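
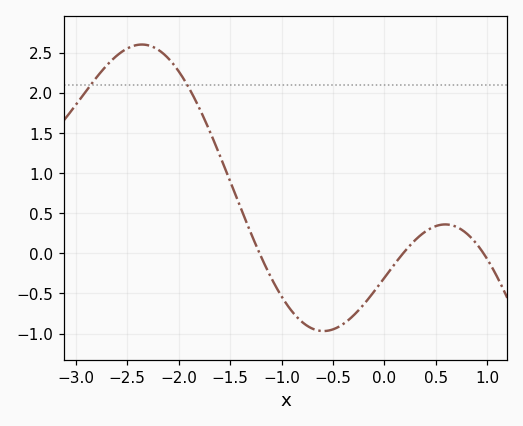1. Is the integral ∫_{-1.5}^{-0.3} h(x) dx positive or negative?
negative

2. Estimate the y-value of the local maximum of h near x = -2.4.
2.6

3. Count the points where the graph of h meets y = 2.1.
2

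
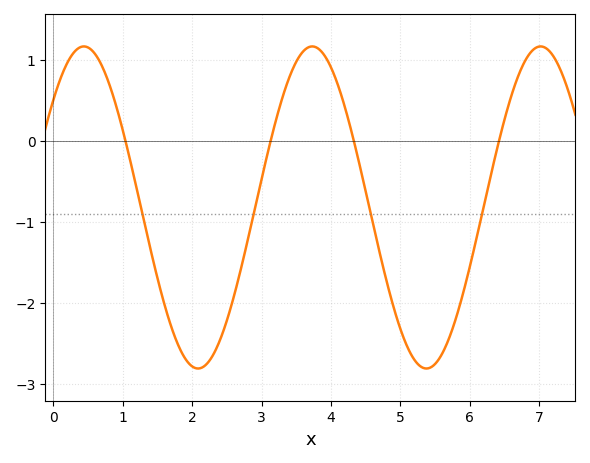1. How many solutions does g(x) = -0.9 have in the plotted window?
4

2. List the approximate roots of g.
1.04, 3.13, 4.33, 6.42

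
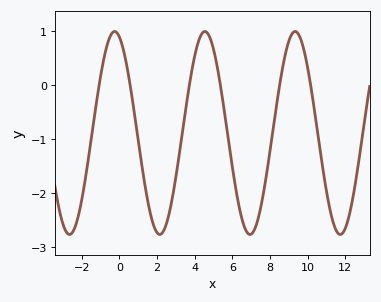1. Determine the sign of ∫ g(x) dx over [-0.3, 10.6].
negative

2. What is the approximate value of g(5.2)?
0.3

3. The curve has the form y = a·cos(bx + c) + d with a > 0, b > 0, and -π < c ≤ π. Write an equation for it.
y = 1.88cos(1.3x + 0.33) - 0.88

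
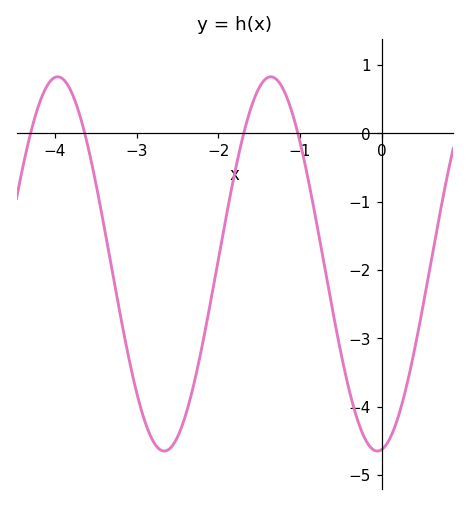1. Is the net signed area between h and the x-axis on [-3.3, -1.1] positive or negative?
negative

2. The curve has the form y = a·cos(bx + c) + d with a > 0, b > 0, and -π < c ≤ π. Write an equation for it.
y = 2.74cos(2.4x - 3) - 1.91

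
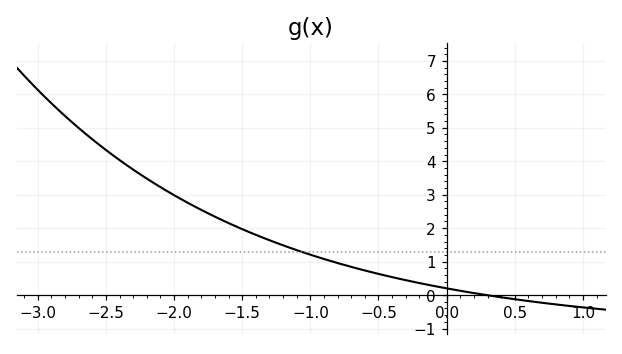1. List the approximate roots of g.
0.3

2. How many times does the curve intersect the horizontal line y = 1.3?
1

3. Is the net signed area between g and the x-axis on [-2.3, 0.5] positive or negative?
positive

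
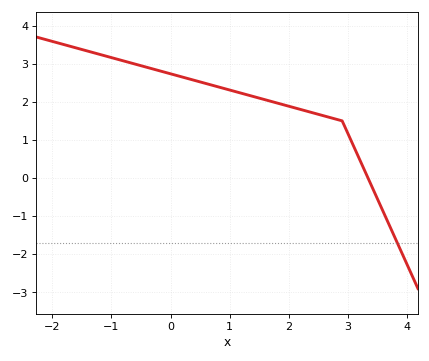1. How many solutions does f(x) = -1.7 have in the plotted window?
1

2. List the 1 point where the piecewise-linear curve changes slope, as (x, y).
(2.9, 1.5)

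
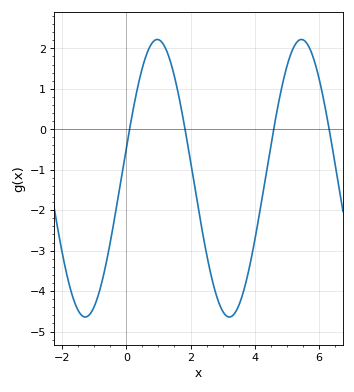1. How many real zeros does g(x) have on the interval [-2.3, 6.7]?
4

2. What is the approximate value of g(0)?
-0.464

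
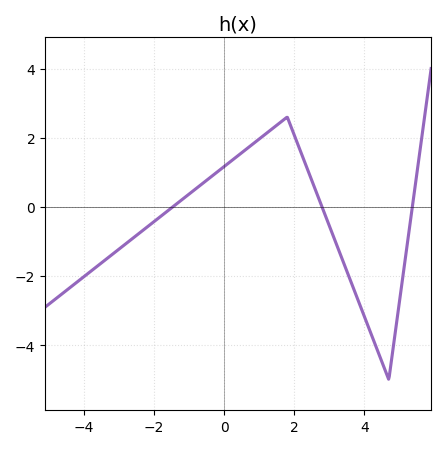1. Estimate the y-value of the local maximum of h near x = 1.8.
2.6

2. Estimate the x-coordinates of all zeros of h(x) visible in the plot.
-1.47, 2.79, 5.37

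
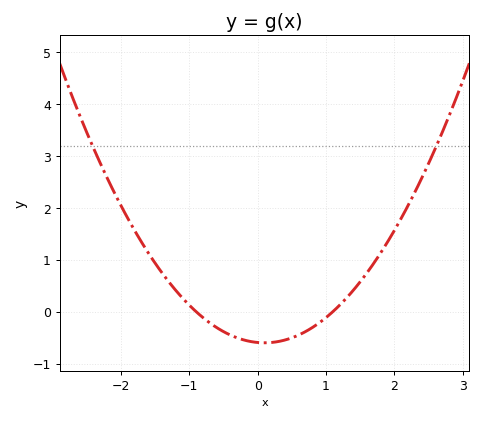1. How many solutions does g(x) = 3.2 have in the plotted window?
2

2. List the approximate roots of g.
-0.9, 1.1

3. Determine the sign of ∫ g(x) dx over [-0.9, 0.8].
negative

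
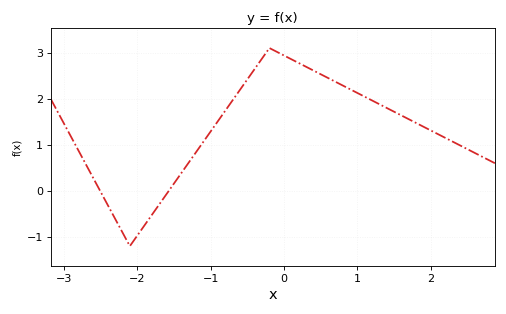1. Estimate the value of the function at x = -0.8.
1.74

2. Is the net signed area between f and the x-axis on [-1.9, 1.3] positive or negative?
positive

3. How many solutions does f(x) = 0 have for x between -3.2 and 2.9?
2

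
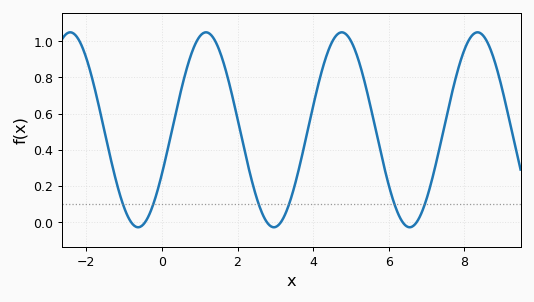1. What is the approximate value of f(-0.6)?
-0.02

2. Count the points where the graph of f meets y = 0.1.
6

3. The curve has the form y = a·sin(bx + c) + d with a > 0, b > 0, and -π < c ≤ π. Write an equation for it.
y = 0.54sin(1.8x - 0.47) + 0.51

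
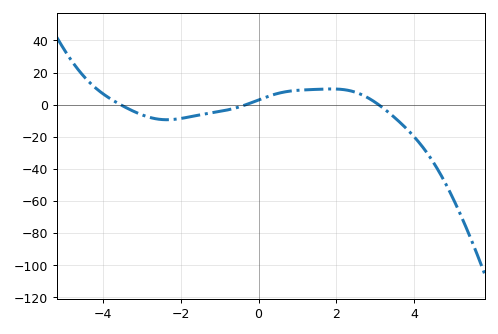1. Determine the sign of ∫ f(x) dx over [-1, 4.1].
positive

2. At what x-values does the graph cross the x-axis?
-3.6, -0.4, 3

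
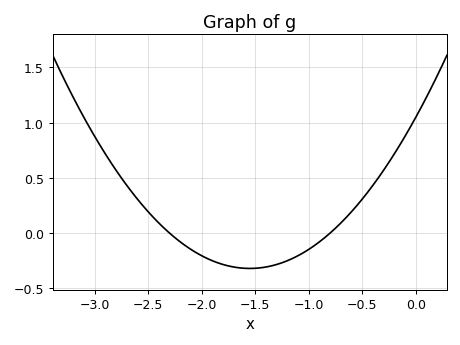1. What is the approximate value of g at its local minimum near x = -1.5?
-0.321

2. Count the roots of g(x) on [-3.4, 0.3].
2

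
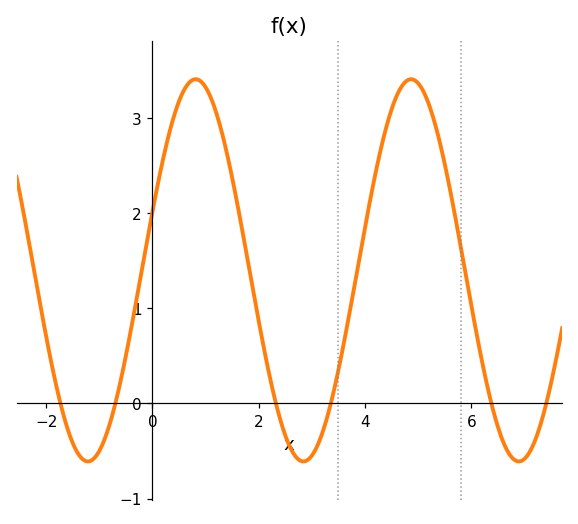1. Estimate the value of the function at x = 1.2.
3.1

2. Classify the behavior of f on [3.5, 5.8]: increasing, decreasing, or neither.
neither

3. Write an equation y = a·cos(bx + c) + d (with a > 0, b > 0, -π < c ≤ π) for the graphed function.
y = 2.01cos(1.6x - 1.3) + 1.4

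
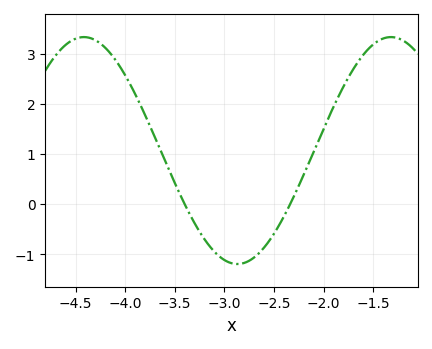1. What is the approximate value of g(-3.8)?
1.8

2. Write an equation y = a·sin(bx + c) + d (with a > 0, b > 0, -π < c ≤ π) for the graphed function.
y = 2.26sin(2x - 2) + 1.07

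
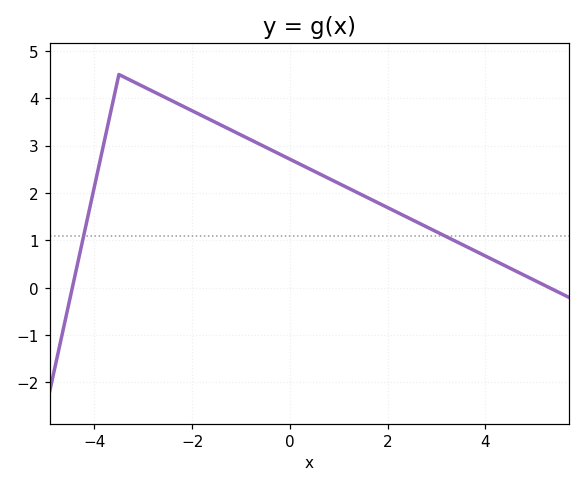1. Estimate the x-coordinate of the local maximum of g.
-3.6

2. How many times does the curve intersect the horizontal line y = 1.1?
2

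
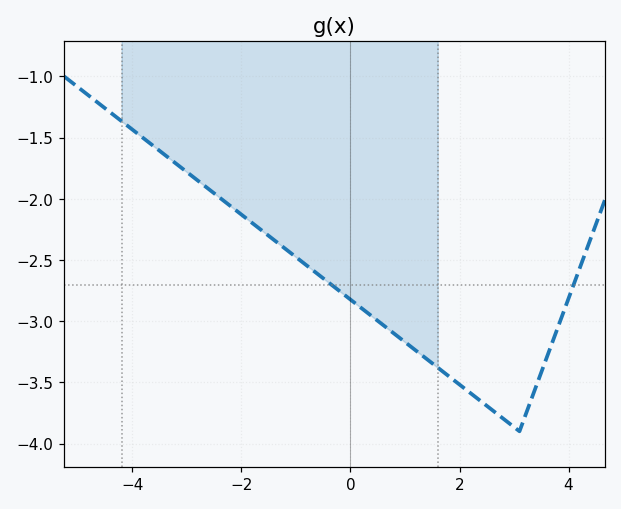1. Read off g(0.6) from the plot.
-3.05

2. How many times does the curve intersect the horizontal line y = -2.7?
2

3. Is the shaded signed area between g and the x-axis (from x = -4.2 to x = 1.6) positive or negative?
negative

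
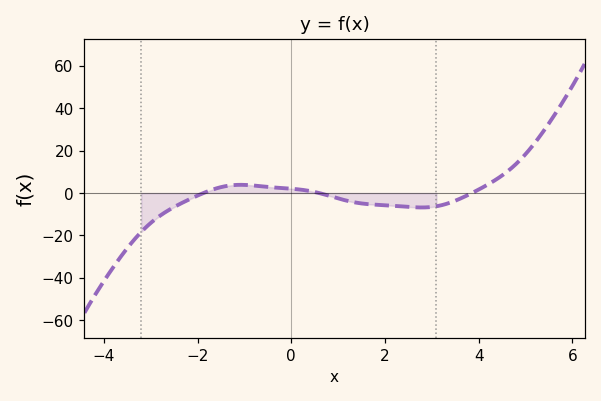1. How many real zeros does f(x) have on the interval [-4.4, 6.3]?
3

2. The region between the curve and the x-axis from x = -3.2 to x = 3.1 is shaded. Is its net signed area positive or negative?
negative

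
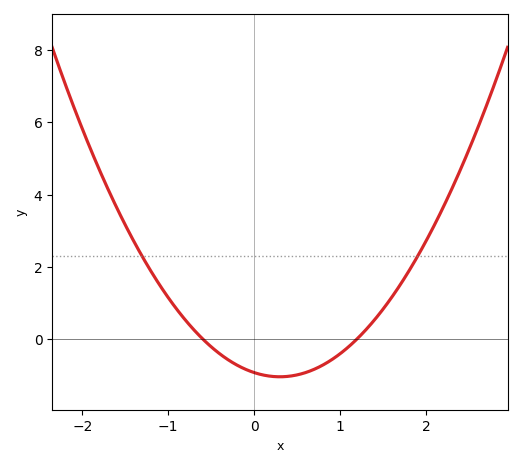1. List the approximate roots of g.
-0.6, 1.2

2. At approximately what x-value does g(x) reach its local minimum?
0.3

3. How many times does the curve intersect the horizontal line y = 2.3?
2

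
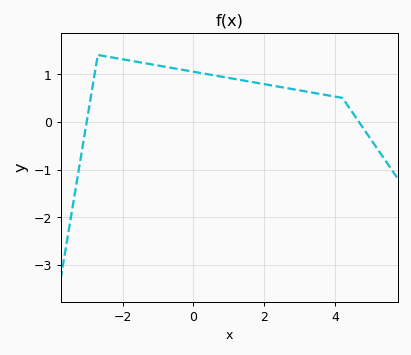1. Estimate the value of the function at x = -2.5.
1.37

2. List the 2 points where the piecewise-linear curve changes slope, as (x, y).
(-2.7, 1.4); (4.2, 0.5)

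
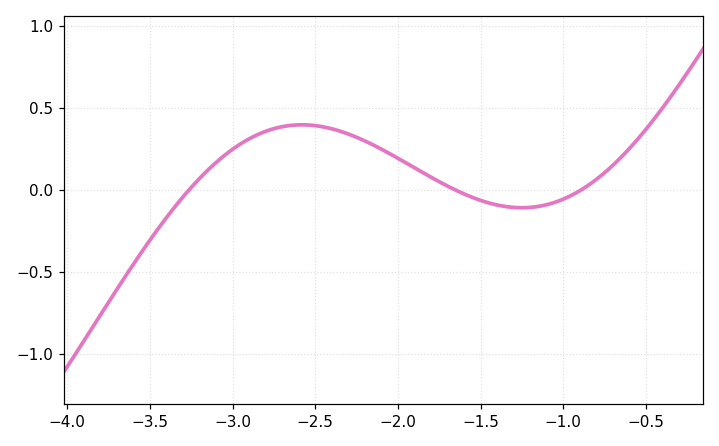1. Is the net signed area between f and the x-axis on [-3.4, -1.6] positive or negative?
positive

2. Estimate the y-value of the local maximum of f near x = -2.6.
0.395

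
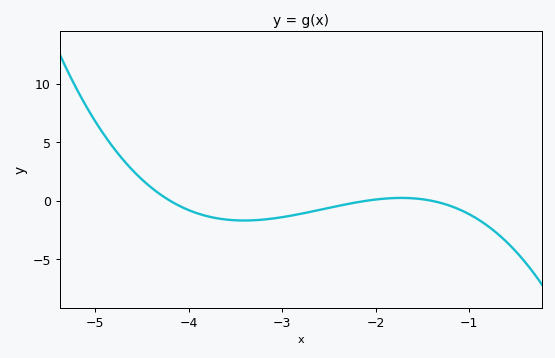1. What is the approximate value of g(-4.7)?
3.5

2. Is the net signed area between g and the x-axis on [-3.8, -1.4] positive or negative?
negative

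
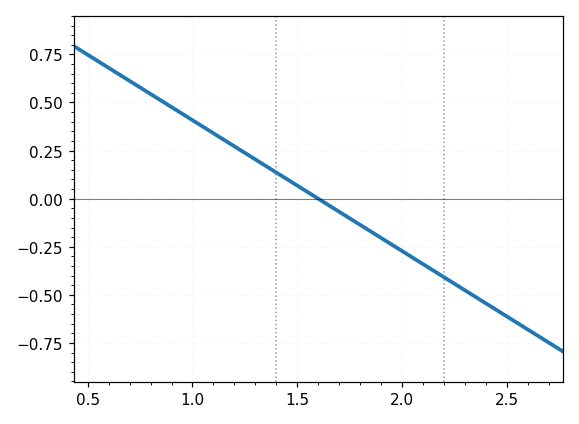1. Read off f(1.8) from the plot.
-0.14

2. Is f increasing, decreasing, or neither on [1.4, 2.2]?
decreasing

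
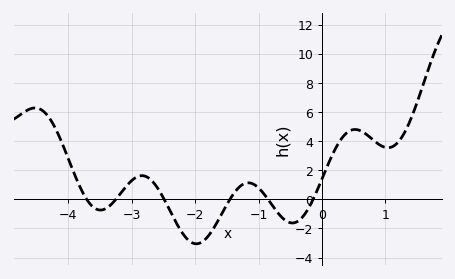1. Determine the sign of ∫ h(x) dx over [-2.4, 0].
negative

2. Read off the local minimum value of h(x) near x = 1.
3.56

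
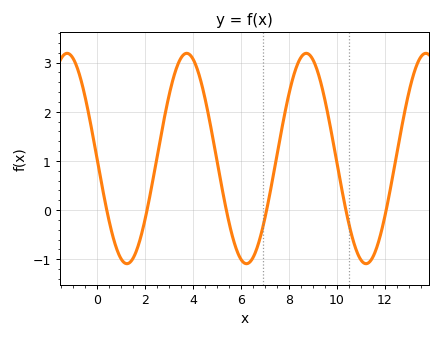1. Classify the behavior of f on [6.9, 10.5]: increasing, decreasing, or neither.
neither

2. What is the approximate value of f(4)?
3.1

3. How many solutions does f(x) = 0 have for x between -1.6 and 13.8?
6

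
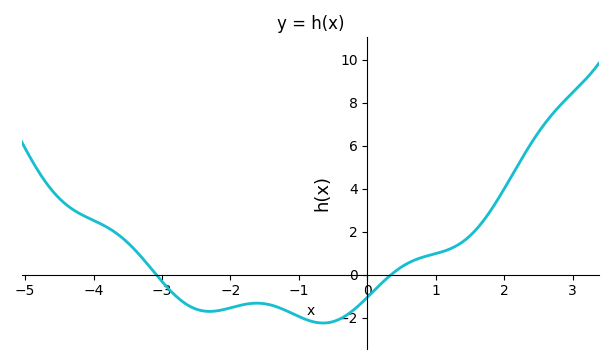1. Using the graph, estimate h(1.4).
1.6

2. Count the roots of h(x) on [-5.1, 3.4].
2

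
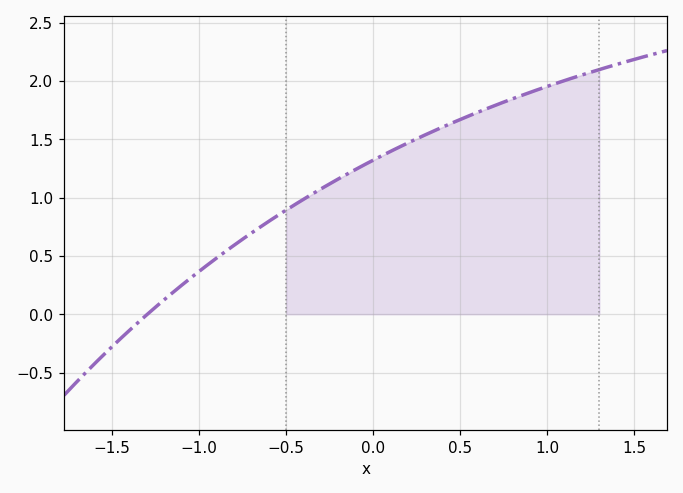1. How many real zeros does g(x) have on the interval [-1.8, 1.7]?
1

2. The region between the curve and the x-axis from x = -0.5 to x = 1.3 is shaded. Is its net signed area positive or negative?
positive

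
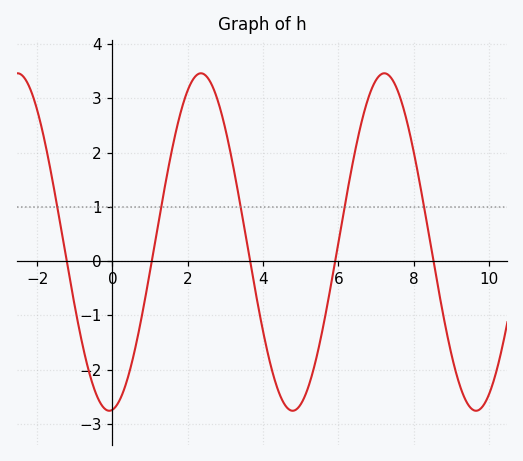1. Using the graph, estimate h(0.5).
-1.91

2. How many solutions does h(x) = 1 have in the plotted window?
5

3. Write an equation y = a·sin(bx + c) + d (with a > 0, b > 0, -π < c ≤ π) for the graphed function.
y = 3.11sin(1.29x - 1.46) + 0.35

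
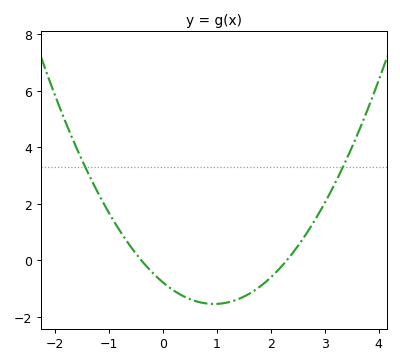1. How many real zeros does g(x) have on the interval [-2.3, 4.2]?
2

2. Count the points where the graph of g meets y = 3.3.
2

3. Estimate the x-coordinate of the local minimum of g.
0.9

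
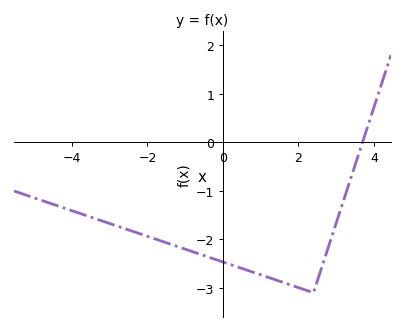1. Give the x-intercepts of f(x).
3.6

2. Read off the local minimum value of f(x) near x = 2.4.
-3.1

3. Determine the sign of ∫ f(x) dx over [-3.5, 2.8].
negative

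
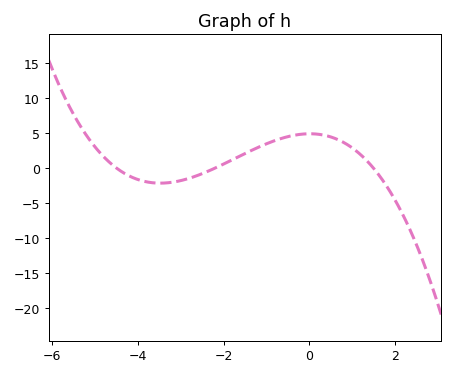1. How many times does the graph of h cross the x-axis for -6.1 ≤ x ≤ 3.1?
3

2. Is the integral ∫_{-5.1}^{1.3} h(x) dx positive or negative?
positive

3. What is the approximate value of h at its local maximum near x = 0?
5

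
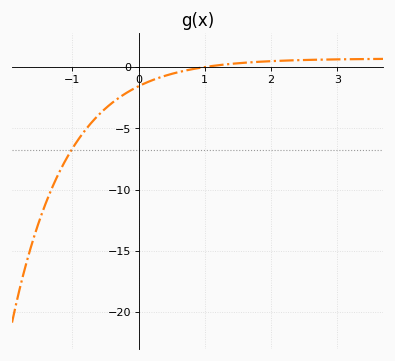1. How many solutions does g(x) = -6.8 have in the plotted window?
1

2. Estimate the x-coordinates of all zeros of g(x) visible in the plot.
1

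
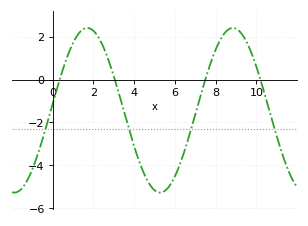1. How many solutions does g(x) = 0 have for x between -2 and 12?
4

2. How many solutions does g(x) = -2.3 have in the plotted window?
4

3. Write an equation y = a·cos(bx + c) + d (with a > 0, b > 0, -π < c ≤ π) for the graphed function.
y = 3.85cos(0.88x - 1.5) - 1.43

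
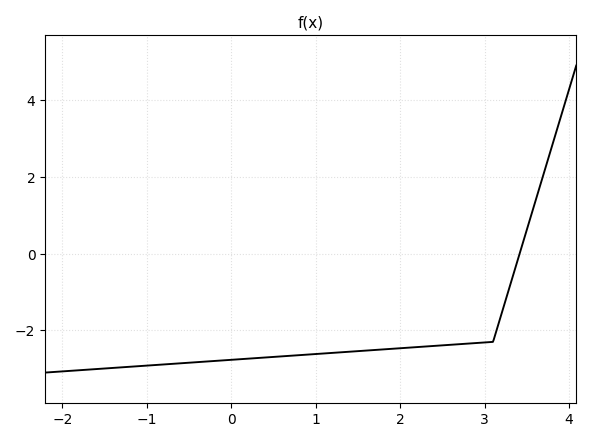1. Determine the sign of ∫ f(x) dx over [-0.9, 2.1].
negative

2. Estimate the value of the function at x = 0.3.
-2.8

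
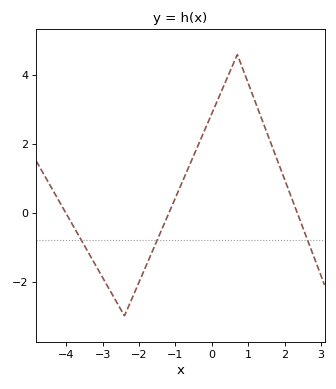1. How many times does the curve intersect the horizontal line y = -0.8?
3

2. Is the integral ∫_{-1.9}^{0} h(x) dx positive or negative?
positive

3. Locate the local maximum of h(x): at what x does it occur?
0.6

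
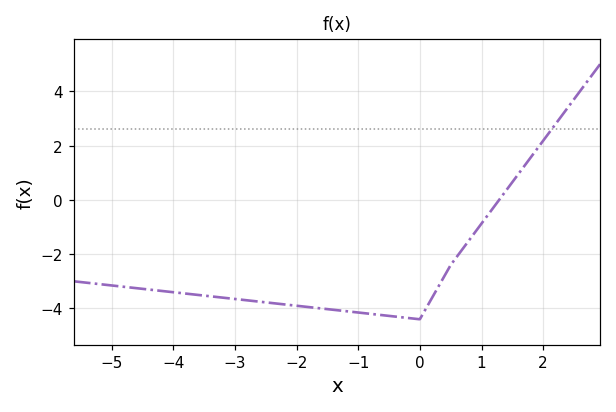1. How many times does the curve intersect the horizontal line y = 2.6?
1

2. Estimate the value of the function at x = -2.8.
-3.8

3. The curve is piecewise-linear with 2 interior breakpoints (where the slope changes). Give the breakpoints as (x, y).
(0, -4.4); (0.5, -2.4)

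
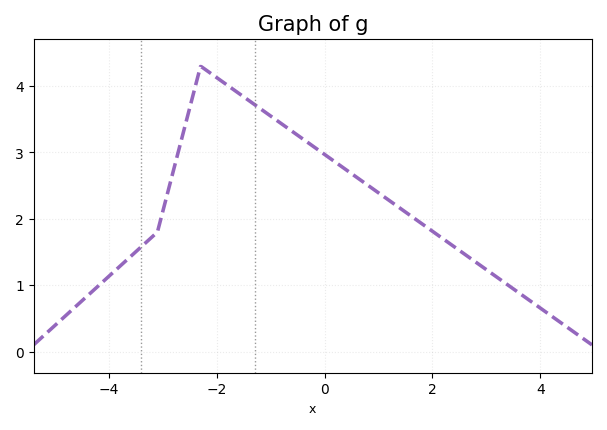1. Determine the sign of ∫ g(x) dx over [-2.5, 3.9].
positive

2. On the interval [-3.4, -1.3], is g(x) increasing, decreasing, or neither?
neither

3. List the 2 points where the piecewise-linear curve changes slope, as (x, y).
(-3.1, 1.8); (-2.3, 4.3)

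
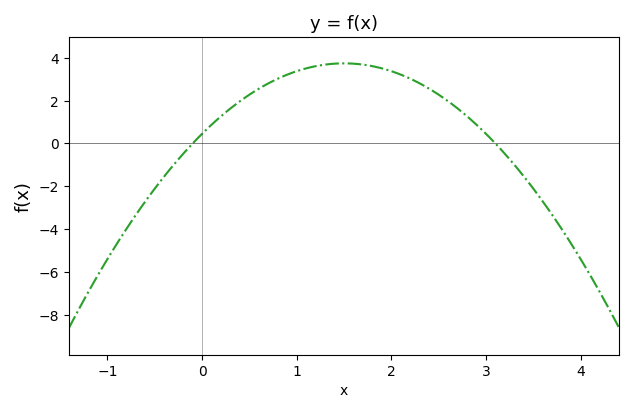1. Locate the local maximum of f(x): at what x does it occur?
1.5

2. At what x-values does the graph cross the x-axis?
-0.1, 3.1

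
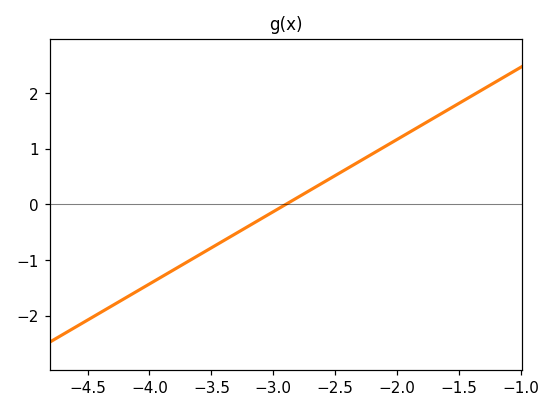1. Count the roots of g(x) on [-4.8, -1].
1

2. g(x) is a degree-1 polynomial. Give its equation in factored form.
y = 1.3(x + 2.9)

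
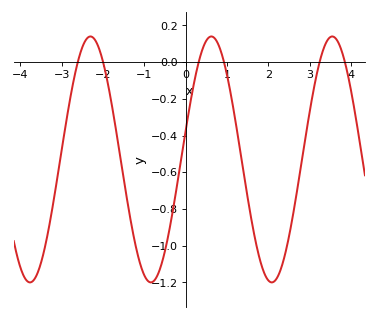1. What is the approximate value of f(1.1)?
-0.18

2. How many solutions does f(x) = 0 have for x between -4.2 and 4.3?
6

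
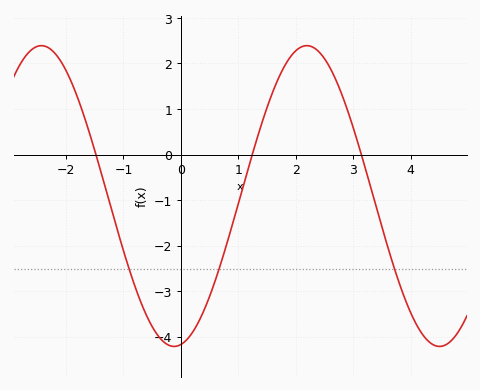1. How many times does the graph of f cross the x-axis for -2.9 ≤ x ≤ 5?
3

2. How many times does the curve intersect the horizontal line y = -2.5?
3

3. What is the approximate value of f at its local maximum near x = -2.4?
2.4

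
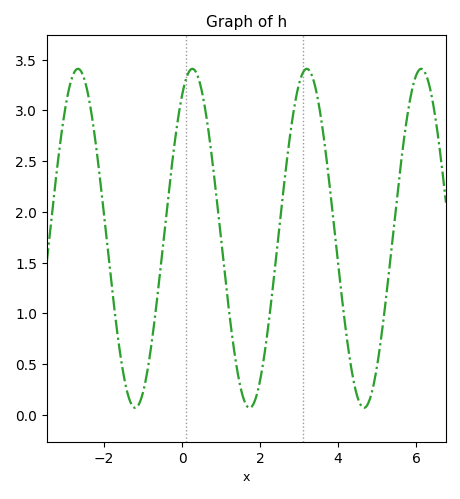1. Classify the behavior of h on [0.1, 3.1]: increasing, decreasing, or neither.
neither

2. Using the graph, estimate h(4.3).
0.55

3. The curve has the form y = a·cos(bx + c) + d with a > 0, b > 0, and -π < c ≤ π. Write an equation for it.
y = 1.67cos(2.1x - 0.56) + 1.74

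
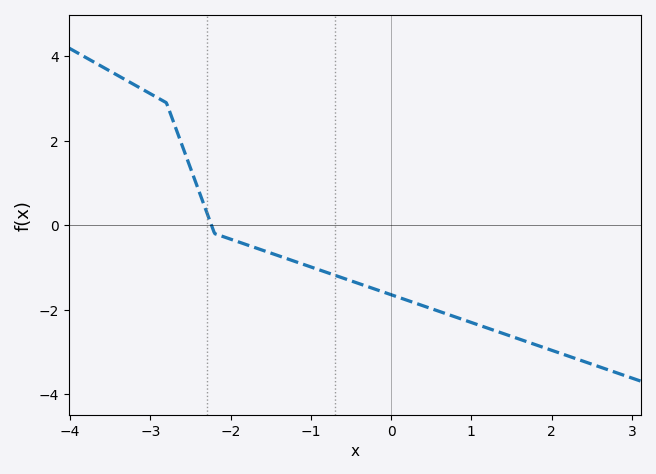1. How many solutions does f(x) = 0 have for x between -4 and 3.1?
1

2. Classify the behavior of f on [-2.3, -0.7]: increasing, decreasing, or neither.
decreasing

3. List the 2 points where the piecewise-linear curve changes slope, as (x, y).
(-2.8, 2.9); (-2.2, -0.2)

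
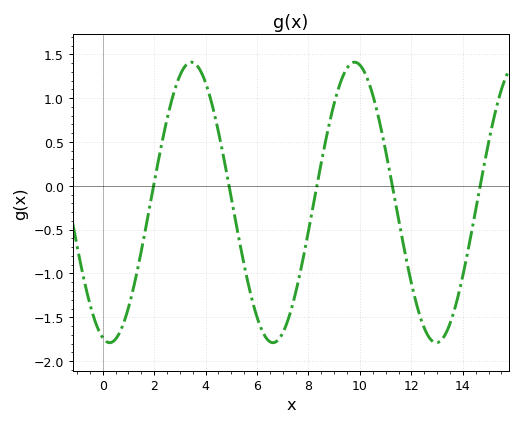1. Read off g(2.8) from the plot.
1.1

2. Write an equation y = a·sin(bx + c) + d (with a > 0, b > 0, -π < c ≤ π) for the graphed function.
y = 1.6sin(0.99x - 1.8) - 0.19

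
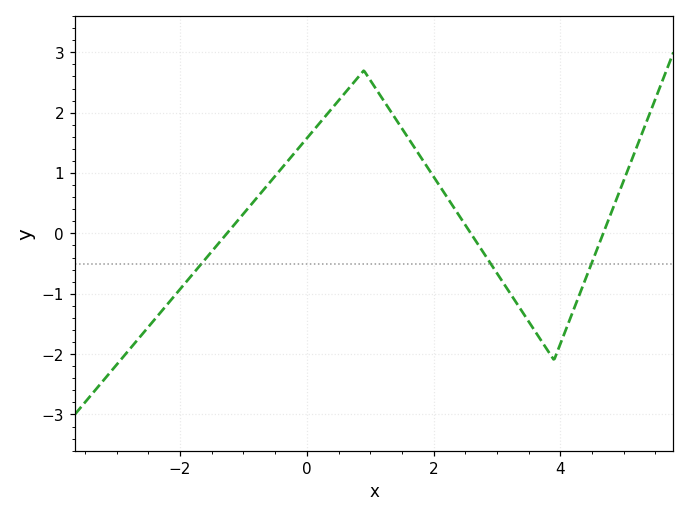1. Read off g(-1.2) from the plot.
0.1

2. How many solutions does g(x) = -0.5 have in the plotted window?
3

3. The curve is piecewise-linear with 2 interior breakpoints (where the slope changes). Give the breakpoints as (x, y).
(0.9, 2.7); (3.9, -2.1)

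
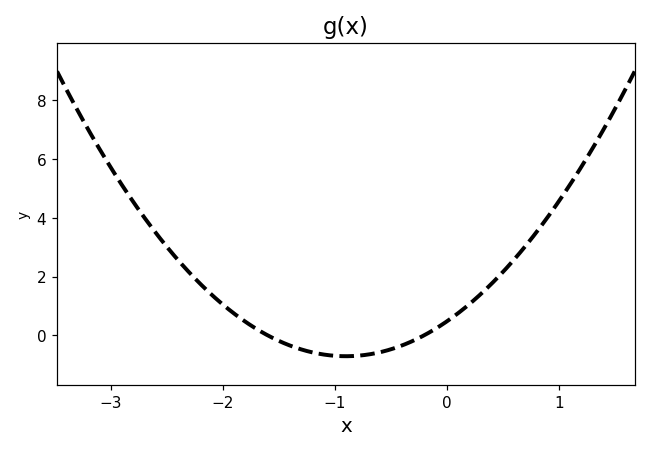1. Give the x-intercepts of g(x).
-1.6, -0.2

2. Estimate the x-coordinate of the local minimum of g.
-0.9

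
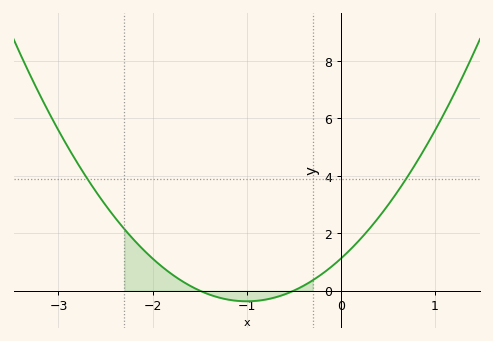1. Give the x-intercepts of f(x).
-1.5, -0.5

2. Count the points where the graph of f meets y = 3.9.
2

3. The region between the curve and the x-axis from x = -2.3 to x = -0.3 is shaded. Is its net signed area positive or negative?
positive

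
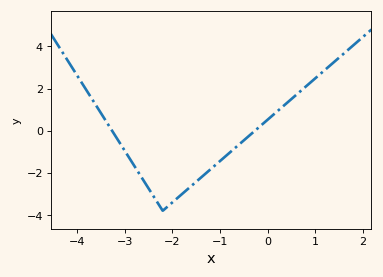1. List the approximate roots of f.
-3.3, -0.3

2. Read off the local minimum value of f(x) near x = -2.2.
-3.8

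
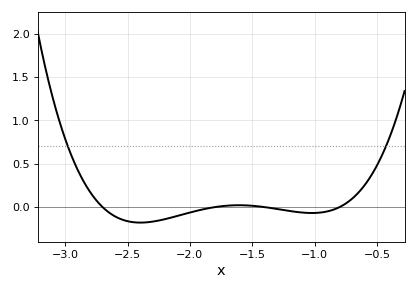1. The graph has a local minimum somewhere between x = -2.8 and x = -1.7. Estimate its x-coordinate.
-2.4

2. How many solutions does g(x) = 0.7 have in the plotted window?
2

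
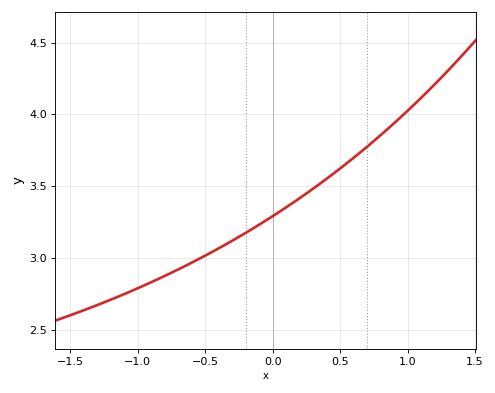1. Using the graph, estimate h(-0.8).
2.85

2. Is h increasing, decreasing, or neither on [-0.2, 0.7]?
increasing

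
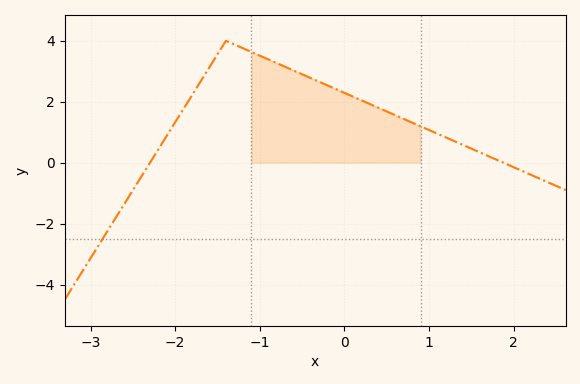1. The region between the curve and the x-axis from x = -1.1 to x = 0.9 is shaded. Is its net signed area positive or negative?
positive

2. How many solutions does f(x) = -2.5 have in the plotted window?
1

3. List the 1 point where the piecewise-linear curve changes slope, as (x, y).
(-1.4, 4)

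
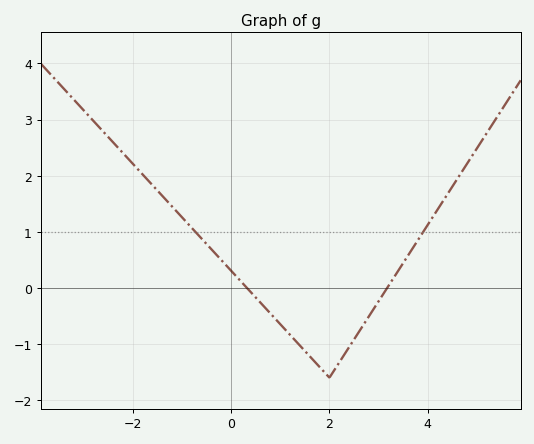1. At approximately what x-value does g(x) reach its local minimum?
2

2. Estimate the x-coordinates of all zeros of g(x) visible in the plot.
0.4, 3.2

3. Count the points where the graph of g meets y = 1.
2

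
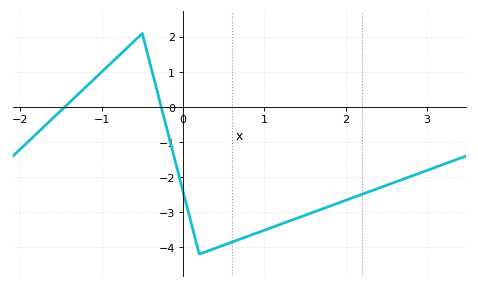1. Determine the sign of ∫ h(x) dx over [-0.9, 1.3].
negative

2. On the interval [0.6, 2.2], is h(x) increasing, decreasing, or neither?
increasing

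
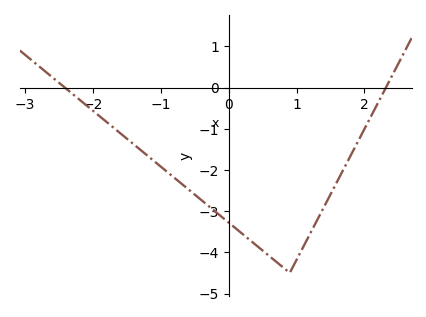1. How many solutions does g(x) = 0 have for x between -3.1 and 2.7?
2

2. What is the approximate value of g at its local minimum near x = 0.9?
-4.5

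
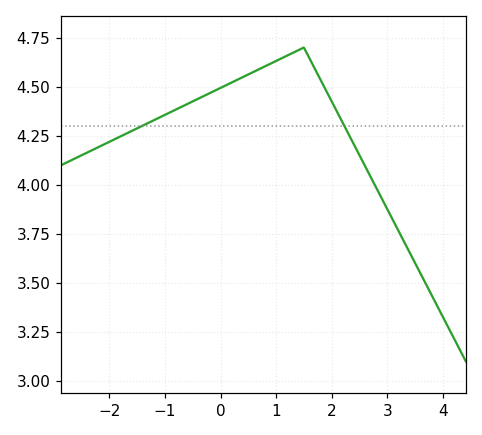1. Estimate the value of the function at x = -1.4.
4.3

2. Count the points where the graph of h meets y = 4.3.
2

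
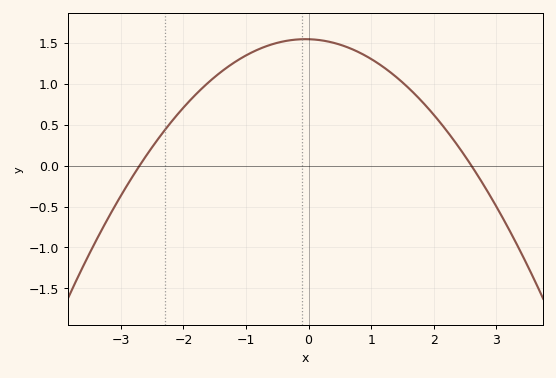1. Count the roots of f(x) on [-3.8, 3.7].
2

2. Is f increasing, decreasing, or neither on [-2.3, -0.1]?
increasing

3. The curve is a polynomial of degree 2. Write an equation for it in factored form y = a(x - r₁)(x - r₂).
y = -0.22(x + 2.7)(x - 2.6)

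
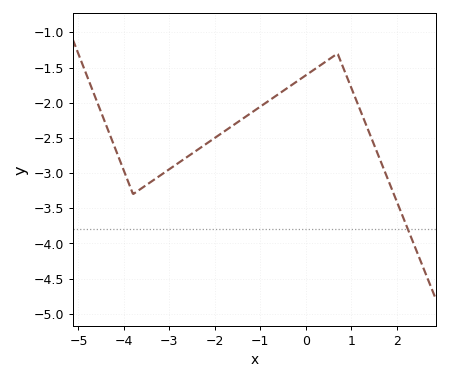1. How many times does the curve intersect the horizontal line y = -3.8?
1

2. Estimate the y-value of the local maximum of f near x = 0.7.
-1.3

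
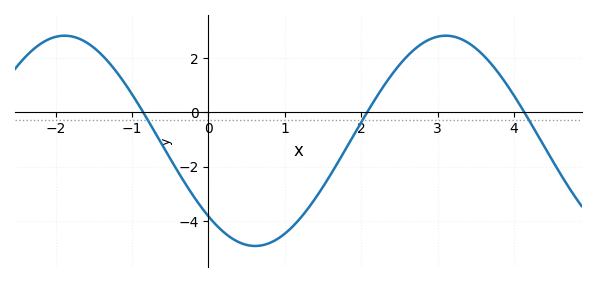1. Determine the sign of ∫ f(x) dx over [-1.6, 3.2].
negative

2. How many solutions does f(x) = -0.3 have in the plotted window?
3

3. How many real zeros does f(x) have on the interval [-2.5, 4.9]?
3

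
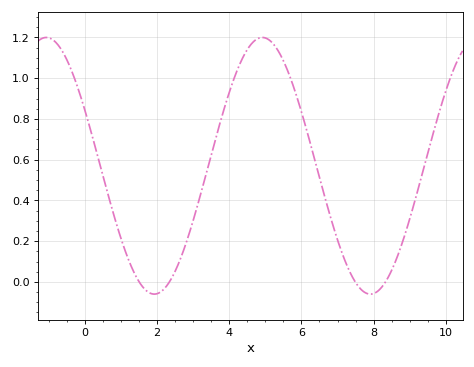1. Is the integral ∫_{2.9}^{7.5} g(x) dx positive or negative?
positive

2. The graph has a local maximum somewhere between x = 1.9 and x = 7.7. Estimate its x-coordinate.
4.92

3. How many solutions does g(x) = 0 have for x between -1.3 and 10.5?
4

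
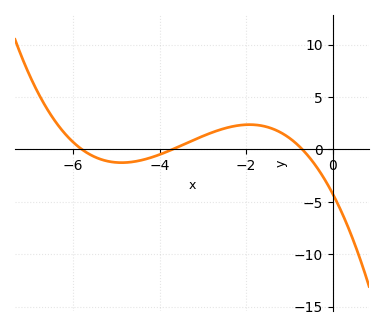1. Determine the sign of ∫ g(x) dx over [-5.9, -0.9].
positive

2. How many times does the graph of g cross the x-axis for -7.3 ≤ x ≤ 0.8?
3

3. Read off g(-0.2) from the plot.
-2.5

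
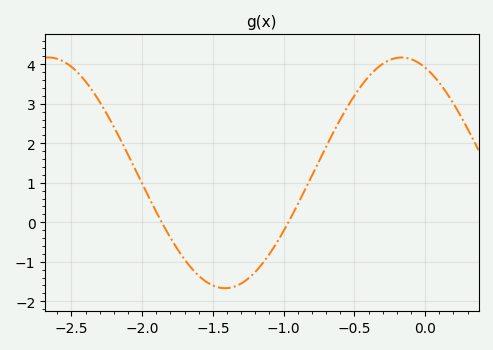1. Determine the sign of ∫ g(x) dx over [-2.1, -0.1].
positive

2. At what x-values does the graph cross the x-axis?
-1.86, -0.966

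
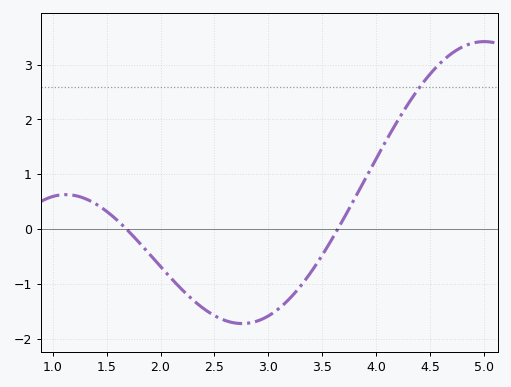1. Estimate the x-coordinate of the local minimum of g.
2.76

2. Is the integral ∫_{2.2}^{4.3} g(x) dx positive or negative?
negative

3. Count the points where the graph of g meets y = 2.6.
1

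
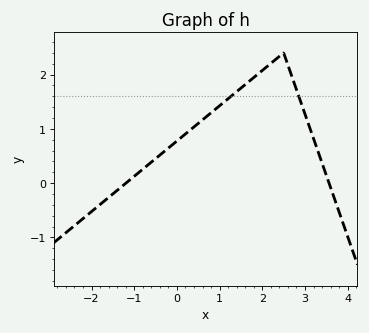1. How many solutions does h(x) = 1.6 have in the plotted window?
2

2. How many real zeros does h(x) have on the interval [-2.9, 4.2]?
2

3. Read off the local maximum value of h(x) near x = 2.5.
2.4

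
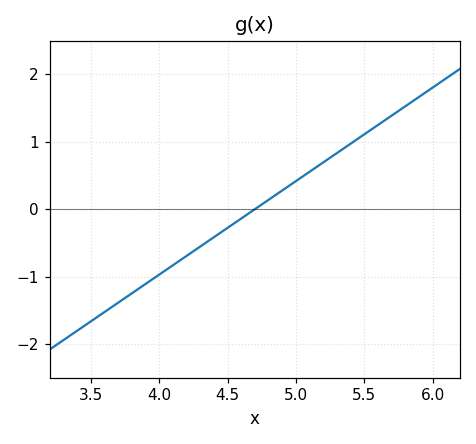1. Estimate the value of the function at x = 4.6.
-0.1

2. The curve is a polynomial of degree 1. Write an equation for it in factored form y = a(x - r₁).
y = 1.39(x - 4.7)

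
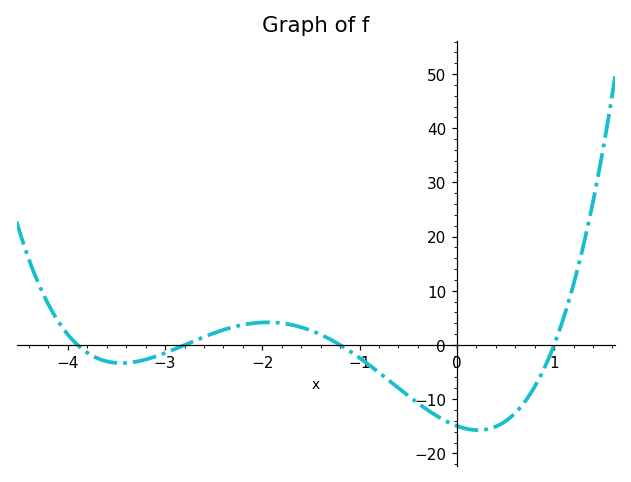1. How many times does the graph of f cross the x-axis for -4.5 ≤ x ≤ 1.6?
4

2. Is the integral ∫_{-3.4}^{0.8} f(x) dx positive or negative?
negative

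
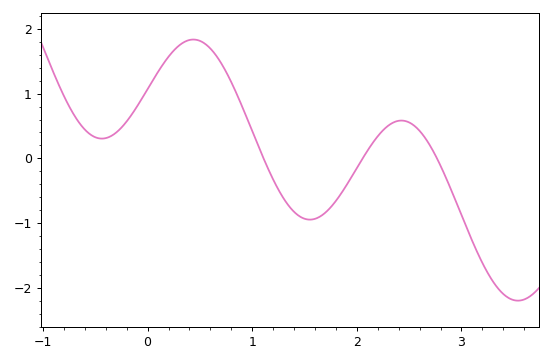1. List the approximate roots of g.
1.1, 2.1, 2.8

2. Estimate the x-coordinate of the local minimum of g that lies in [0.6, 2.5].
1.6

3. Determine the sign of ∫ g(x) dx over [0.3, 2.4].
positive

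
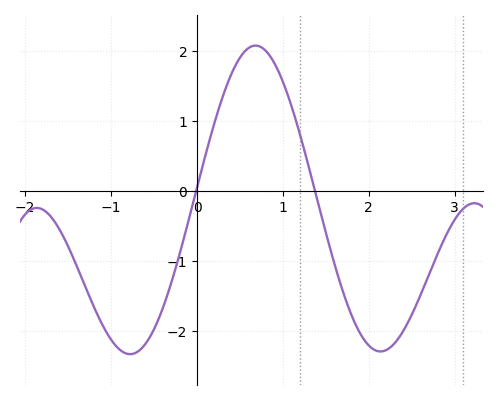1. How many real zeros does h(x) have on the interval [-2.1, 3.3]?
2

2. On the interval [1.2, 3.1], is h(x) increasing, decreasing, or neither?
neither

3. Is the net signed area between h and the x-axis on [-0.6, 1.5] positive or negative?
positive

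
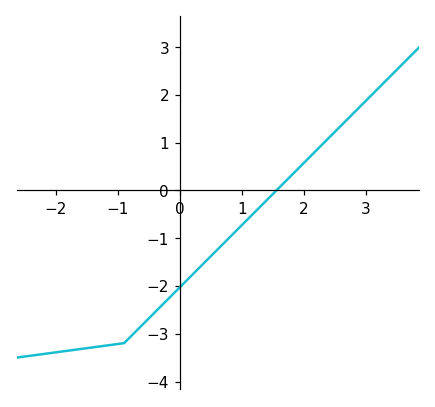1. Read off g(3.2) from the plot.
2.14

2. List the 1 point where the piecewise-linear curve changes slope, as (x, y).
(-0.9, -3.2)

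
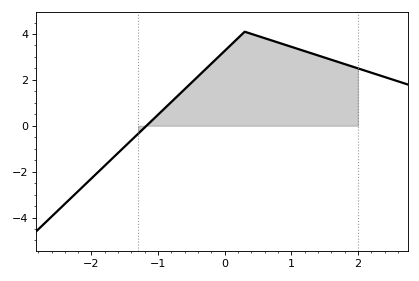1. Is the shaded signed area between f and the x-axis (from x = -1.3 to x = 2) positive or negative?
positive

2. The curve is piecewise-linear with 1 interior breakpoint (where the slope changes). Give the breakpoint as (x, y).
(0.3, 4.1)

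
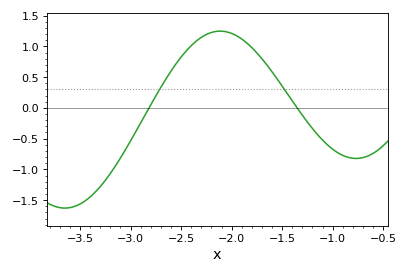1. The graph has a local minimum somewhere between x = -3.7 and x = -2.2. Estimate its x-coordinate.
-3.65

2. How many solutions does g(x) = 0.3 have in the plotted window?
2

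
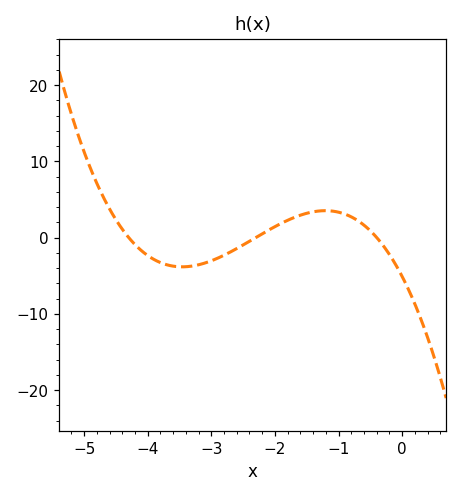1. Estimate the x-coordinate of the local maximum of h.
-1.2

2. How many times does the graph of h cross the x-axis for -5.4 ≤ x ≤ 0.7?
3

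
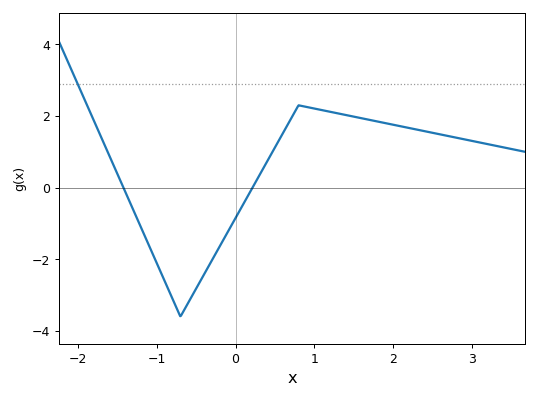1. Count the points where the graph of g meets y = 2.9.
1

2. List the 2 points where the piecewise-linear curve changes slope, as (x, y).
(-0.7, -3.6); (0.8, 2.3)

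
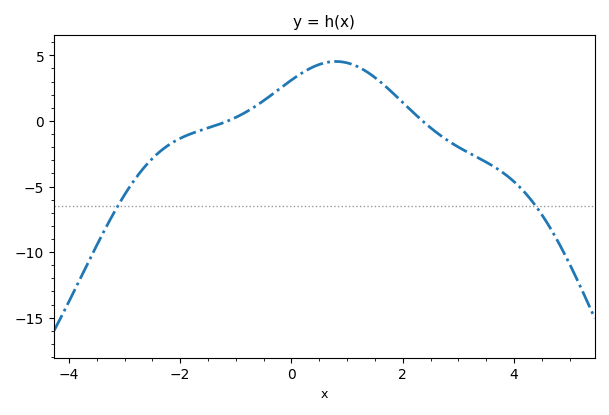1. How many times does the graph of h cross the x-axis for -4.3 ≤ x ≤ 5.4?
2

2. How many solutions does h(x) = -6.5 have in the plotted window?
2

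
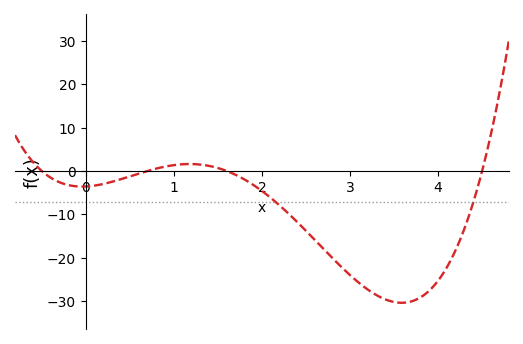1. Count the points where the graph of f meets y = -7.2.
2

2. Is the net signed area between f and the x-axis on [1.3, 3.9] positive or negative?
negative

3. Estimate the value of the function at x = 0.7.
0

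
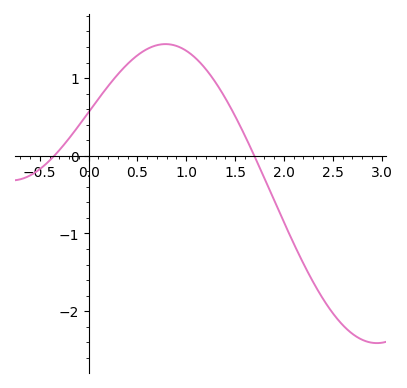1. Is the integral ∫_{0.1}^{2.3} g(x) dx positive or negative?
positive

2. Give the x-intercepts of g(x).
-0.4, 1.7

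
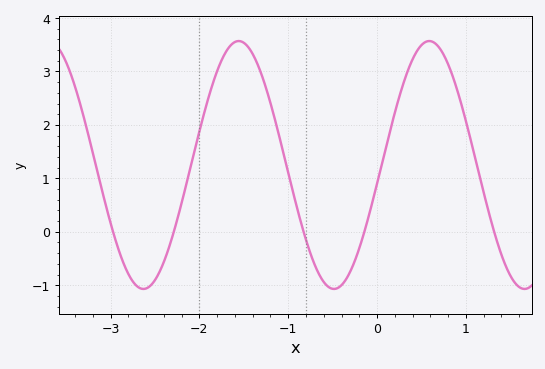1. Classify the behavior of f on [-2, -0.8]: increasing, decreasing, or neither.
neither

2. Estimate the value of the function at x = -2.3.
-0.07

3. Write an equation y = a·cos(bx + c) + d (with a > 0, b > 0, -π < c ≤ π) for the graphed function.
y = 2.32cos(2.93x - 1.72) + 1.25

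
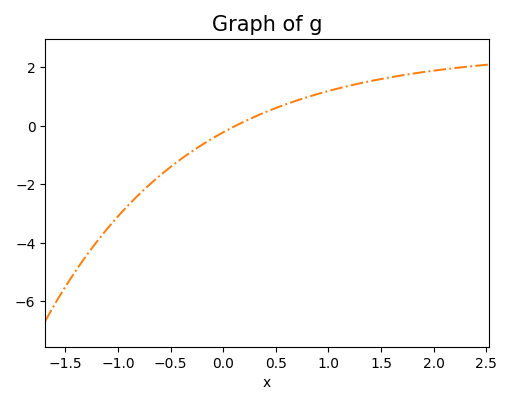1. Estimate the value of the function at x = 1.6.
1.67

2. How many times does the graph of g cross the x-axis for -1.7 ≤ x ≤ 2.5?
1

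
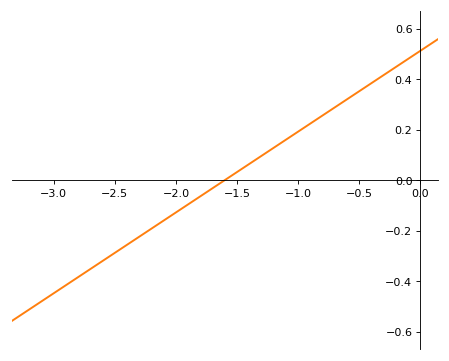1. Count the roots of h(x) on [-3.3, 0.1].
1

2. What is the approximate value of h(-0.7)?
0.288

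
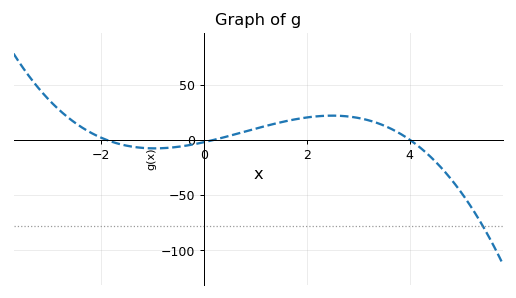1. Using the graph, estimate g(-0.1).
-5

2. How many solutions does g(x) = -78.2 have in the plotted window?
1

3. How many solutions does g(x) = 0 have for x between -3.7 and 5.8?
3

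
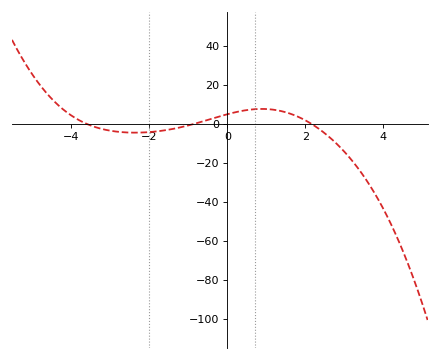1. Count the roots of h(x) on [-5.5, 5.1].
3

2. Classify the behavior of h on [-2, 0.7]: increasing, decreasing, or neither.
increasing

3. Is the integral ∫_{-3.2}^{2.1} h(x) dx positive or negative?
positive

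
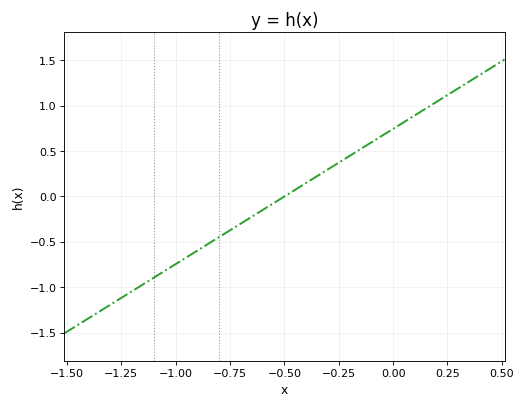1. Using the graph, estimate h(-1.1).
-0.894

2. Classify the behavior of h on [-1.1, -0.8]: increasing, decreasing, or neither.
increasing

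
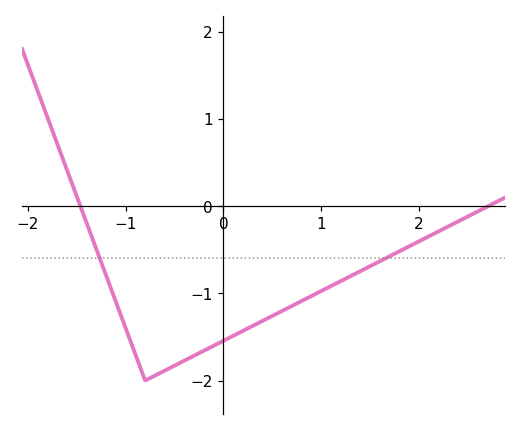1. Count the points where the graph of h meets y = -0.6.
2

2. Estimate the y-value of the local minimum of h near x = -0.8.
-2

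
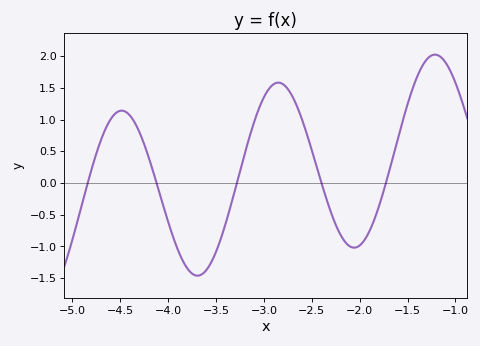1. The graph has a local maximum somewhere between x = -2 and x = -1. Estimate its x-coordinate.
-1.2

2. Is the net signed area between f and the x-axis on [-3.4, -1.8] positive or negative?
positive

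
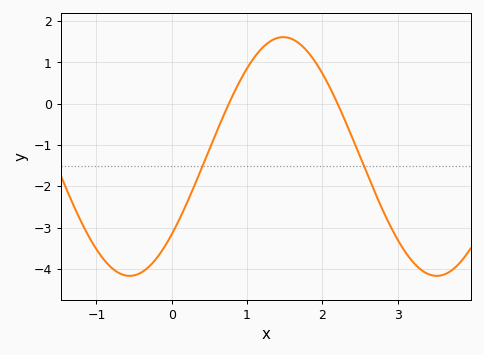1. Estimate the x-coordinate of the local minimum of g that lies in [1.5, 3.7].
3.5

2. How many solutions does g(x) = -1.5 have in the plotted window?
2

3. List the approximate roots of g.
0.8, 2.2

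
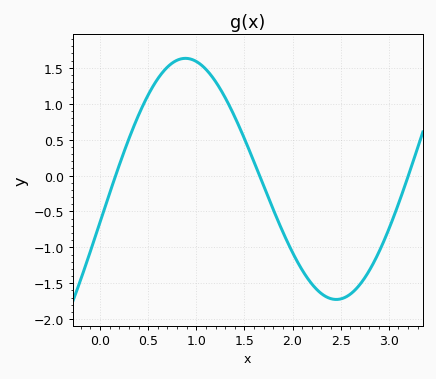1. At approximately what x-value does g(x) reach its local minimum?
2.45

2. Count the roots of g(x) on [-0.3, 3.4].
3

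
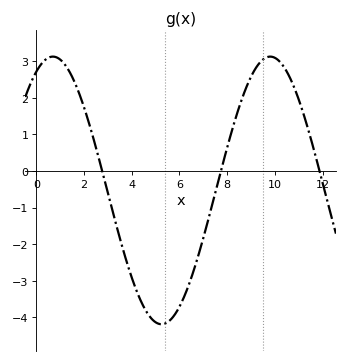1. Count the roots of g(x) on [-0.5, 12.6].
3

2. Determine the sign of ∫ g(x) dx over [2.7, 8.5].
negative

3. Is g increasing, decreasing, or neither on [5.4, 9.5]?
increasing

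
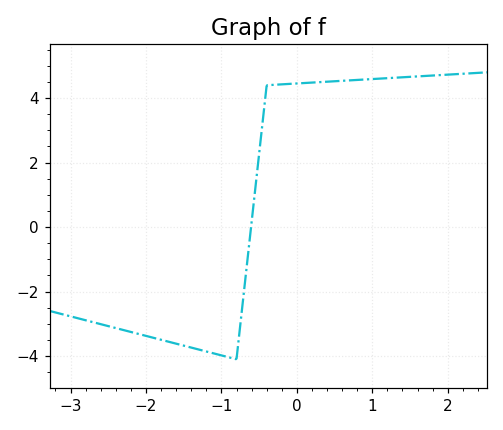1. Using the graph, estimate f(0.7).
4.6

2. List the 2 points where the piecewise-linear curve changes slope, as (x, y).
(-0.8, -4.1); (-0.4, 4.4)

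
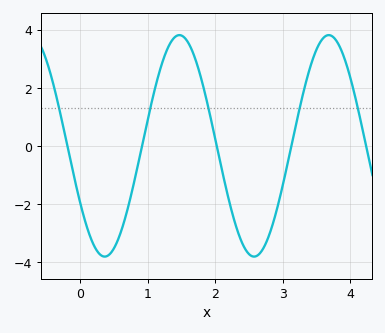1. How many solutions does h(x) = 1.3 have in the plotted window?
5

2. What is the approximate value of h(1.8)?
2.23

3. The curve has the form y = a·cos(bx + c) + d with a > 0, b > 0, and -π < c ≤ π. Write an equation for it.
y = 3.81cos(2.84x + 2.12) + 0.01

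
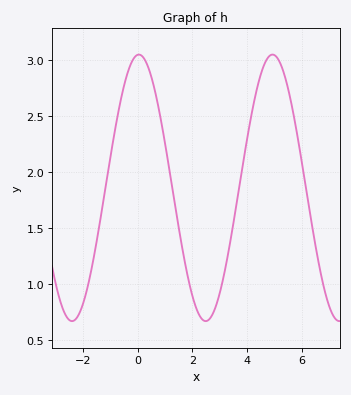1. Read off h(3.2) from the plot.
1.15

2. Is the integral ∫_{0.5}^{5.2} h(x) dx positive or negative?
positive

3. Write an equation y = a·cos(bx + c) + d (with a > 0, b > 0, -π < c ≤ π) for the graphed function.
y = 1.19cos(1.29x - 0.06) + 1.86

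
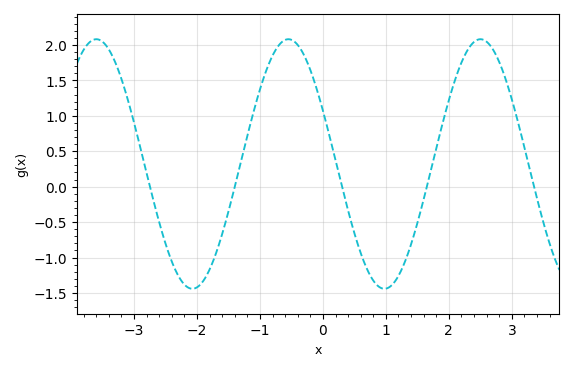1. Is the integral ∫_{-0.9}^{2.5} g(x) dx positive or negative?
positive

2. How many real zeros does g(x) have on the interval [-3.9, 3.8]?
5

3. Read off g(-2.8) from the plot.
0.2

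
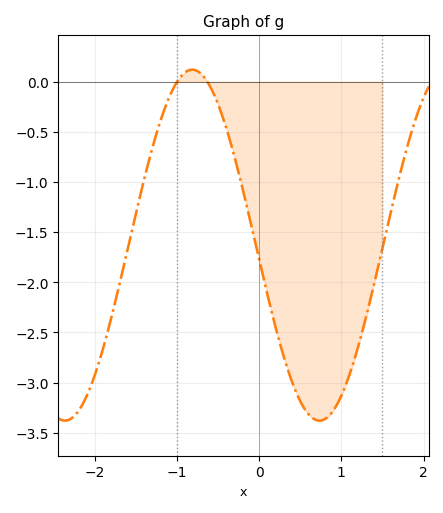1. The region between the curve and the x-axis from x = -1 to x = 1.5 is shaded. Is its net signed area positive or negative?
negative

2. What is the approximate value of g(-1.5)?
-1.32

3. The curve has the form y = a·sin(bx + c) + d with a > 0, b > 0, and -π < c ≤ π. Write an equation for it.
y = 1.75sin(2.03x - 3.06) - 1.63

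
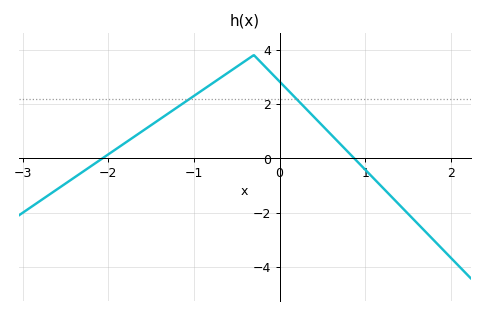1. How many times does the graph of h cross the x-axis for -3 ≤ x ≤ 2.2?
2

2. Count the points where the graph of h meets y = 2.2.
2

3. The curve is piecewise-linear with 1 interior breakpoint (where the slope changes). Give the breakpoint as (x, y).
(-0.3, 3.8)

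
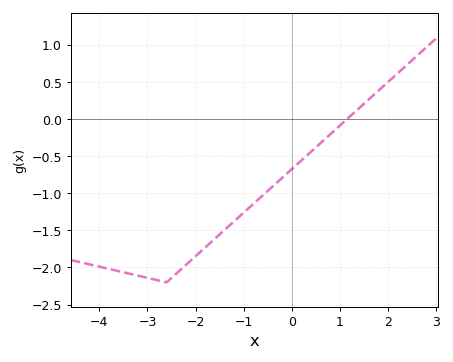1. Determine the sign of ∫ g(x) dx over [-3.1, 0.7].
negative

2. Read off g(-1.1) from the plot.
-1.32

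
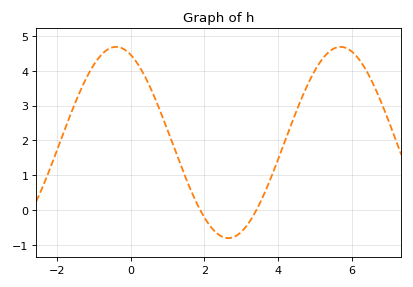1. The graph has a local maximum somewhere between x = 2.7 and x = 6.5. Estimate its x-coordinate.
5.6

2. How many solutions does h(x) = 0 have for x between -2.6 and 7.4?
2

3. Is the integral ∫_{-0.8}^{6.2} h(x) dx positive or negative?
positive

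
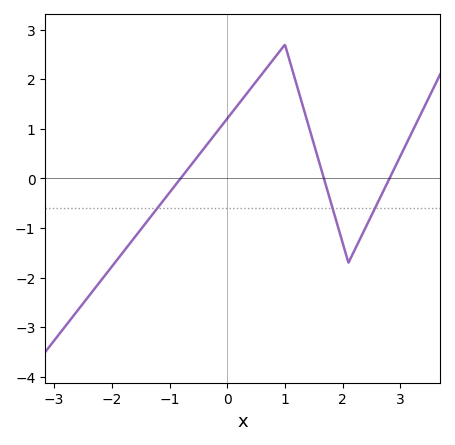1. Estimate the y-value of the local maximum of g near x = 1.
2.7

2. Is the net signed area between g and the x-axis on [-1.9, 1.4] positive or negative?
positive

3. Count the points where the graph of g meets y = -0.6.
3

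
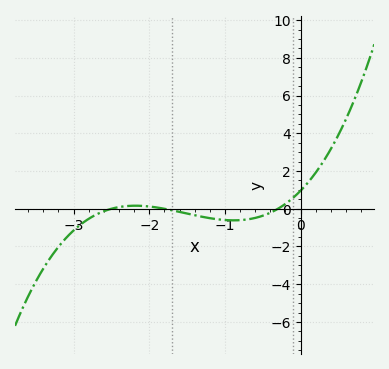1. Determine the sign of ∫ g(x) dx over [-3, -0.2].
negative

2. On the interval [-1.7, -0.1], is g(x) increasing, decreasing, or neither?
neither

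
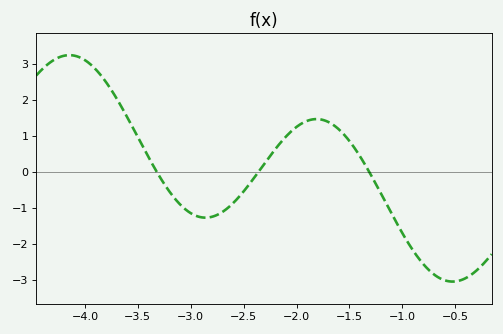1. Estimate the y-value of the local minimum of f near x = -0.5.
-3.04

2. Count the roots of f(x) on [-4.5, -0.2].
3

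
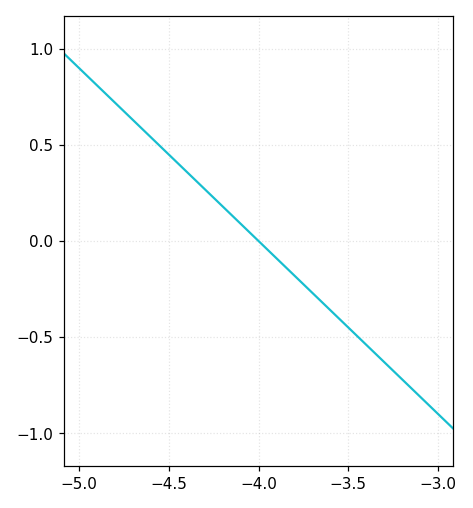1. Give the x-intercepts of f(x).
-4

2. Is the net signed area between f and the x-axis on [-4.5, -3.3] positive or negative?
negative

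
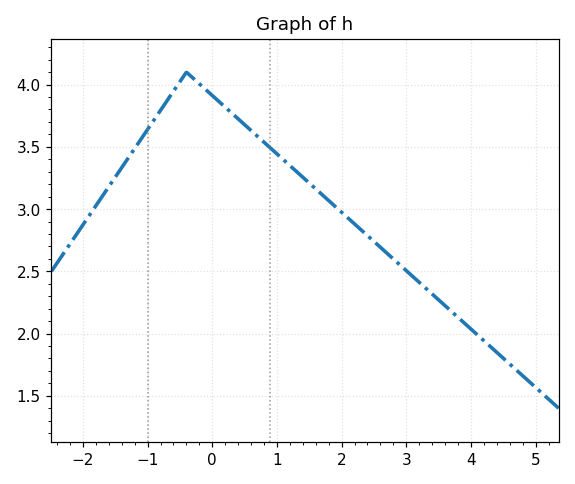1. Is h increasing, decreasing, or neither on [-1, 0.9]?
neither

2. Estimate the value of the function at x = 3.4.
2.32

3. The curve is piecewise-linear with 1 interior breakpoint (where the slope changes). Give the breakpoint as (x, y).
(-0.4, 4.1)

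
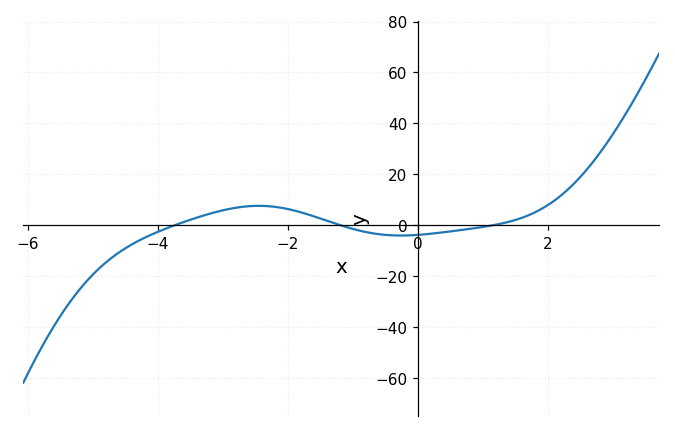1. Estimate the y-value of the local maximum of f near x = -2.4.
8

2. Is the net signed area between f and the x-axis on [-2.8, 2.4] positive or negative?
positive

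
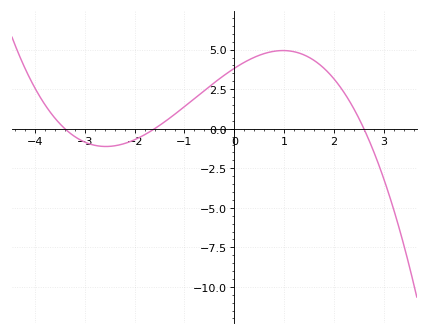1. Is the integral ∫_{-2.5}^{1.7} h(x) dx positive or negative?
positive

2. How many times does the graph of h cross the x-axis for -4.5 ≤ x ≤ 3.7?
3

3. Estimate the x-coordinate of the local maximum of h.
0.977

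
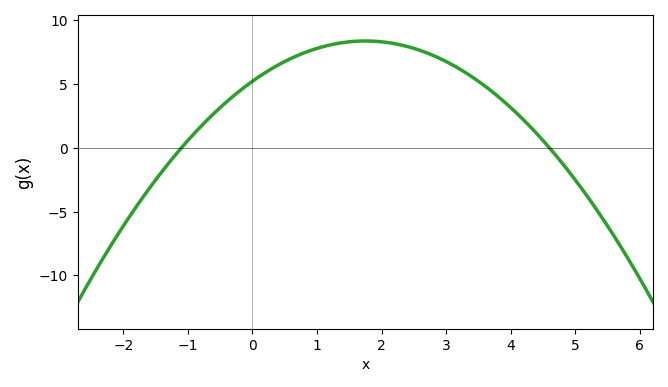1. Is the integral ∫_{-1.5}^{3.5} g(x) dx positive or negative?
positive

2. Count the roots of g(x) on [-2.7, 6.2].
2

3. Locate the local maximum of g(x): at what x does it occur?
1.8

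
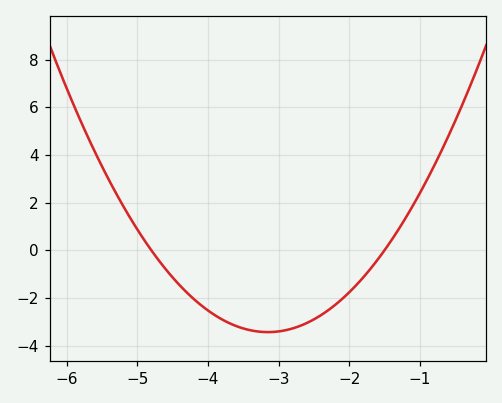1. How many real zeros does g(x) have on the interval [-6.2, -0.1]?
2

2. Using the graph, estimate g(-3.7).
-3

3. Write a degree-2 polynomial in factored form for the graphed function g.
y = 1.26(x + 4.8)(x + 1.5)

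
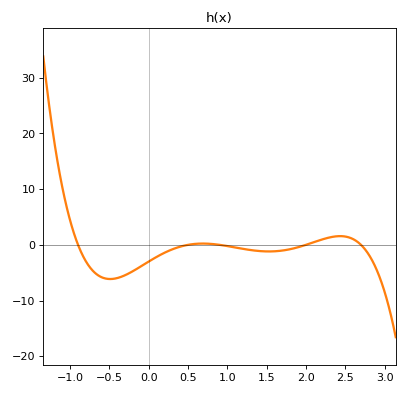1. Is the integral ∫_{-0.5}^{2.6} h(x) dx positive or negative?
negative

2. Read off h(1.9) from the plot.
0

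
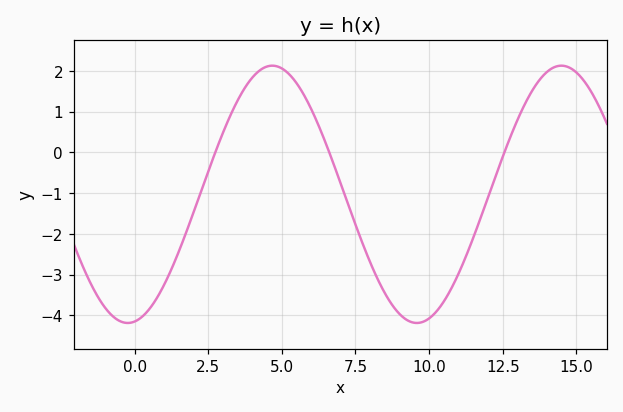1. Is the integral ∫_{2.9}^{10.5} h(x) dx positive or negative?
negative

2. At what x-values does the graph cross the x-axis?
2.5, 6.5, 12.5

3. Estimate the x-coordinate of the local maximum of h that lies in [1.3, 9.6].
4.5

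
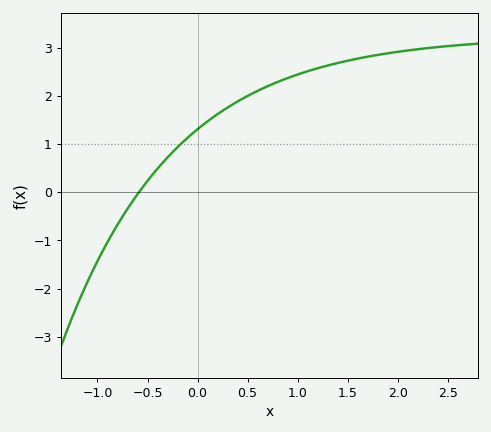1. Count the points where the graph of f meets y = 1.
1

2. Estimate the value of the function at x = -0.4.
0.5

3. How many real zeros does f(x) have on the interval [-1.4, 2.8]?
1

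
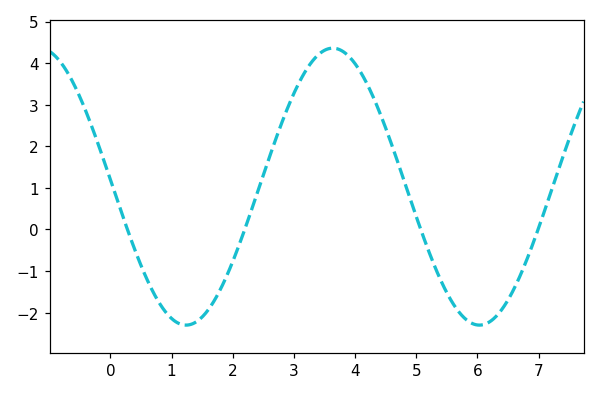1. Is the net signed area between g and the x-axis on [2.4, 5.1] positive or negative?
positive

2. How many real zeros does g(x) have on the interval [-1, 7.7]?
4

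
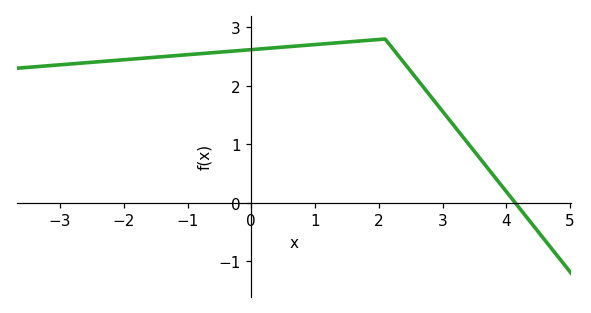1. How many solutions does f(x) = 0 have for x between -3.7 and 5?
1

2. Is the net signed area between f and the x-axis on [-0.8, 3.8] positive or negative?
positive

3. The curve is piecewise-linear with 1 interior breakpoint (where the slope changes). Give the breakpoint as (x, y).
(2.1, 2.8)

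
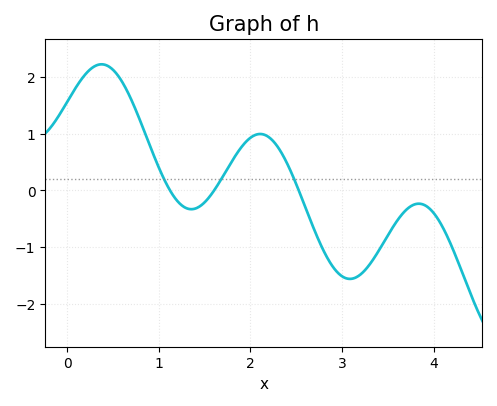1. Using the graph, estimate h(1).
0.4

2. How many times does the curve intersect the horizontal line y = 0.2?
3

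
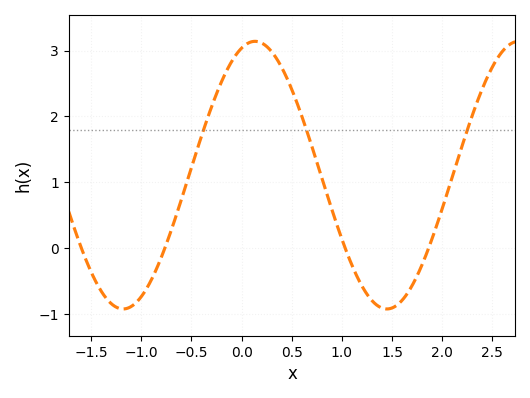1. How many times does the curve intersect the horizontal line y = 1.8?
3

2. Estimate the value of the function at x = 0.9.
0.588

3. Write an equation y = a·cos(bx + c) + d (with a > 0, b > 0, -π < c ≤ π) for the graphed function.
y = 2.03cos(2.39x - 0.32) + 1.11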